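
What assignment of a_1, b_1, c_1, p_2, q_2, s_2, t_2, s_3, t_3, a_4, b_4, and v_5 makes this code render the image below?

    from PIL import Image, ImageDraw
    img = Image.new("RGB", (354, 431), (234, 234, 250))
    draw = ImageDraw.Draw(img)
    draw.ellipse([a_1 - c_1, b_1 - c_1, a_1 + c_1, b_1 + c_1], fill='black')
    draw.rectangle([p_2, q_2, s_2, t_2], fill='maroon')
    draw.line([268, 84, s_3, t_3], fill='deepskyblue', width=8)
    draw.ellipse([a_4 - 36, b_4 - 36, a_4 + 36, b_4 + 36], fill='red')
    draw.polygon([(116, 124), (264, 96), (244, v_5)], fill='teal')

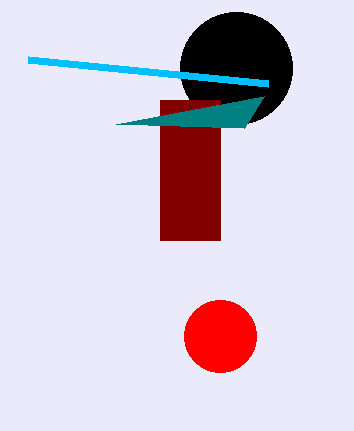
a_1 = 236, b_1 = 68, c_1 = 56, p_2 = 160, q_2 = 100, s_2 = 220, t_2 = 240, s_3 = 28, t_3 = 60, a_4 = 220, b_4 = 336, v_5 = 128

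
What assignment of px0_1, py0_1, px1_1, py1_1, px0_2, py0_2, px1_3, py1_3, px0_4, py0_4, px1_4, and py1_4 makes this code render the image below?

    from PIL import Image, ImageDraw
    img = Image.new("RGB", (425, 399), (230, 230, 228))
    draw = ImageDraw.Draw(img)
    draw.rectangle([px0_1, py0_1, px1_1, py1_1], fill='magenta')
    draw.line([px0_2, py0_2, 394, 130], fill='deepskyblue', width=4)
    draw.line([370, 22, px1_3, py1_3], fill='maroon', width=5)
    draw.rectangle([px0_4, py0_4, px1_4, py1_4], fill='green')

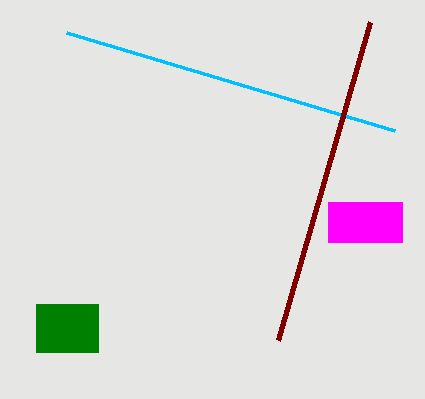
px0_1 = 328
py0_1 = 202
px1_1 = 402
py1_1 = 242
px0_2 = 66
py0_2 = 32
px1_3 = 278
py1_3 = 340
px0_4 = 36
py0_4 = 304
px1_4 = 98
py1_4 = 352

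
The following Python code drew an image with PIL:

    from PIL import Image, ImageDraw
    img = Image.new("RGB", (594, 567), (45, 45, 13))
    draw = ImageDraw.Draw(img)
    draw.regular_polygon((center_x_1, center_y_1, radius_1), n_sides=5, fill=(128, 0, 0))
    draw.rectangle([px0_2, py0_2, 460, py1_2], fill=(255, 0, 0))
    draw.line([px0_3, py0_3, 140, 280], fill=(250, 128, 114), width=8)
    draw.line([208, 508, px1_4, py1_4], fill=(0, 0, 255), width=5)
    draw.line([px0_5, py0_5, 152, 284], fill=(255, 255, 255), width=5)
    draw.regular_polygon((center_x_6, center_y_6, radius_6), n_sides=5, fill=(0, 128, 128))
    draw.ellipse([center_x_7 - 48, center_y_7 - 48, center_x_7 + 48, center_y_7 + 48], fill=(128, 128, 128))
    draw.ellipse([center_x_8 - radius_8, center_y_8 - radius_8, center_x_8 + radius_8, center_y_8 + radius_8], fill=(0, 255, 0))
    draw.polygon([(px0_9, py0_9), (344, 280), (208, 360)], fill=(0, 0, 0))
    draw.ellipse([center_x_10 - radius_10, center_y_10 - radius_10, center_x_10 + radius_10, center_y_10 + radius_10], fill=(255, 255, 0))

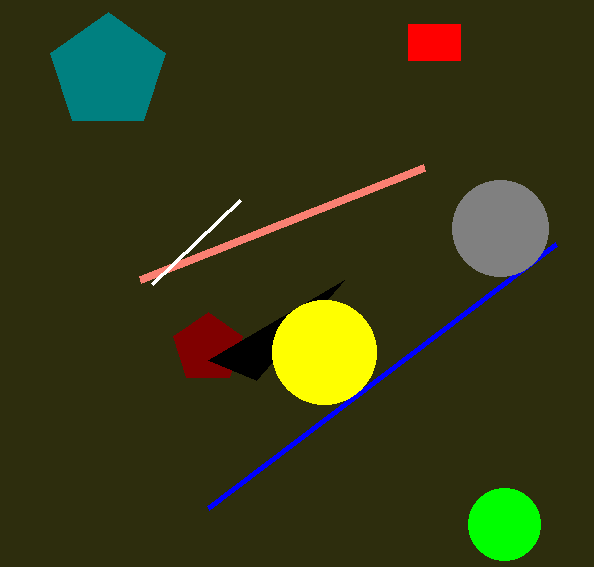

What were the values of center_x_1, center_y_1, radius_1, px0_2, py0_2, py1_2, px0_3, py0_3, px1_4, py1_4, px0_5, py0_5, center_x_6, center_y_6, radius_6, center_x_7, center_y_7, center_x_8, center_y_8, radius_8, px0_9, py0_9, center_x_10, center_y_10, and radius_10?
center_x_1 = 208; center_y_1 = 348; radius_1 = 36; px0_2 = 408; py0_2 = 24; py1_2 = 60; px0_3 = 424; py0_3 = 168; px1_4 = 556; py1_4 = 244; px0_5 = 240; py0_5 = 200; center_x_6 = 108; center_y_6 = 72; radius_6 = 60; center_x_7 = 500; center_y_7 = 228; center_x_8 = 504; center_y_8 = 524; radius_8 = 36; px0_9 = 256; py0_9 = 380; center_x_10 = 324; center_y_10 = 352; radius_10 = 52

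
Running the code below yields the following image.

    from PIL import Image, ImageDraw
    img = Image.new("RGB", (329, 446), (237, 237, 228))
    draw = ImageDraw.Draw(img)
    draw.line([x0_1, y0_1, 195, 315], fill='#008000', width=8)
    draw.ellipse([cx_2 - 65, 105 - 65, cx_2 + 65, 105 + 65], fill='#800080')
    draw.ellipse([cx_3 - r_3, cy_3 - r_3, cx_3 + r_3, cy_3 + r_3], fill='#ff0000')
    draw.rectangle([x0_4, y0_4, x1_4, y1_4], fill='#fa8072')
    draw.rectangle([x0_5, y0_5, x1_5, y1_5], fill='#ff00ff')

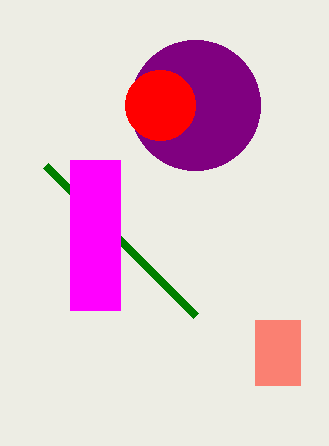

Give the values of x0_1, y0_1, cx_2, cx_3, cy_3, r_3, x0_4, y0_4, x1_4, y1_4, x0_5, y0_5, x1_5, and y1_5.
x0_1 = 45; y0_1 = 165; cx_2 = 195; cx_3 = 160; cy_3 = 105; r_3 = 35; x0_4 = 255; y0_4 = 320; x1_4 = 300; y1_4 = 385; x0_5 = 70; y0_5 = 160; x1_5 = 120; y1_5 = 310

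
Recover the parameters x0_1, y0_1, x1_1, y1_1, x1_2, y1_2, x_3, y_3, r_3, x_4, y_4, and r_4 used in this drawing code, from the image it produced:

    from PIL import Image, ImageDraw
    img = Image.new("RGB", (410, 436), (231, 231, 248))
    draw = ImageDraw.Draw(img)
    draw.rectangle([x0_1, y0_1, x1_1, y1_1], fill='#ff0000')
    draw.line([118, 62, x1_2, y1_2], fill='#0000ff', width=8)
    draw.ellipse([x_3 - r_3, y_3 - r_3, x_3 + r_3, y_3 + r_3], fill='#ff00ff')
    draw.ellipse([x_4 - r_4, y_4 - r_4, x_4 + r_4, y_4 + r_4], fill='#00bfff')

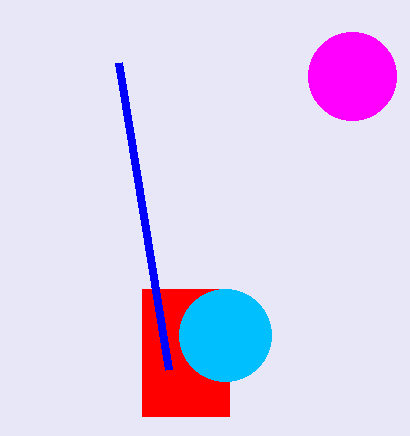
x0_1 = 142, y0_1 = 289, x1_1 = 229, y1_1 = 416, x1_2 = 168, y1_2 = 369, x_3 = 352, y_3 = 76, r_3 = 44, x_4 = 225, y_4 = 335, r_4 = 46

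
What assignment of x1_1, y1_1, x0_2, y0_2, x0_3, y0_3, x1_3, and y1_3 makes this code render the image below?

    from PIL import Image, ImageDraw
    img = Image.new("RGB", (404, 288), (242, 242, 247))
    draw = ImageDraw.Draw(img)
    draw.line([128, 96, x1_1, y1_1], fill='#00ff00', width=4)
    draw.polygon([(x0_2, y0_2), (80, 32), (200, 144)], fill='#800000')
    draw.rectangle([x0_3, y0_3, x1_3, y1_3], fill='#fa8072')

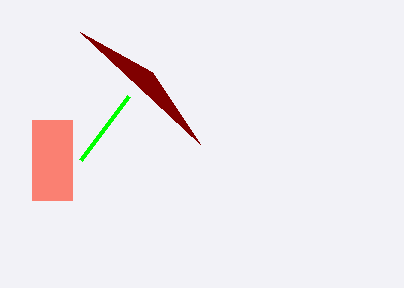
x1_1 = 80, y1_1 = 160, x0_2 = 152, y0_2 = 72, x0_3 = 32, y0_3 = 120, x1_3 = 72, y1_3 = 200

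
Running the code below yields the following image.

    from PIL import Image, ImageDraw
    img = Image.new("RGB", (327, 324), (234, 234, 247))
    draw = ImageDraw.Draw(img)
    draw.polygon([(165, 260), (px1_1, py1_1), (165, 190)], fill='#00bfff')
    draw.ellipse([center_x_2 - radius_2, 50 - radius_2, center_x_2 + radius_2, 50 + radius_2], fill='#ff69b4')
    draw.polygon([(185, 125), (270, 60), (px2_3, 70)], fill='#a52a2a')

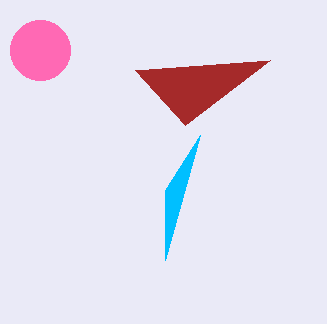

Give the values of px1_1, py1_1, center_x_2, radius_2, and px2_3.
px1_1 = 200, py1_1 = 135, center_x_2 = 40, radius_2 = 30, px2_3 = 135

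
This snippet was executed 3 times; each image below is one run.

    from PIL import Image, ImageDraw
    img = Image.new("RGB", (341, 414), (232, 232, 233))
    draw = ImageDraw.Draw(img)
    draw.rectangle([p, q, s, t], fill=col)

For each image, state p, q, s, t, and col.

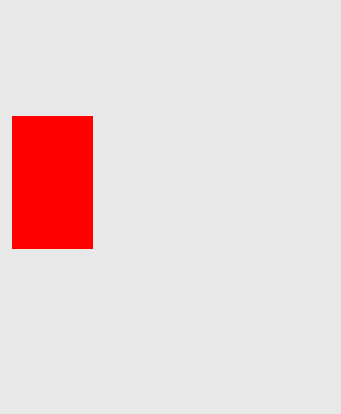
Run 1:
p = 12; q = 116; s = 92; t = 248; col = 'red'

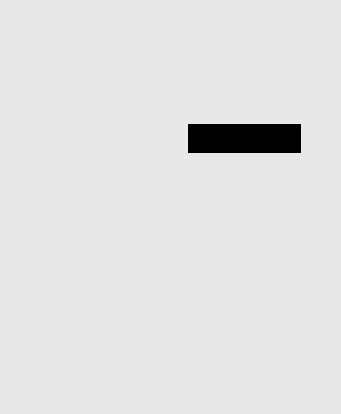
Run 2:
p = 188, q = 124, s = 300, t = 152, col = 'black'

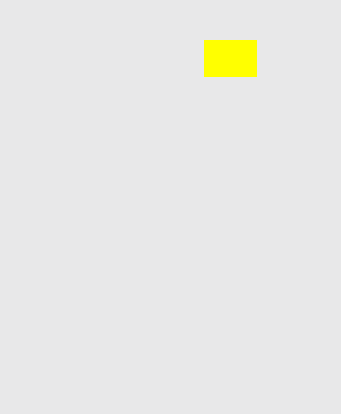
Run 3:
p = 204, q = 40, s = 256, t = 76, col = 'yellow'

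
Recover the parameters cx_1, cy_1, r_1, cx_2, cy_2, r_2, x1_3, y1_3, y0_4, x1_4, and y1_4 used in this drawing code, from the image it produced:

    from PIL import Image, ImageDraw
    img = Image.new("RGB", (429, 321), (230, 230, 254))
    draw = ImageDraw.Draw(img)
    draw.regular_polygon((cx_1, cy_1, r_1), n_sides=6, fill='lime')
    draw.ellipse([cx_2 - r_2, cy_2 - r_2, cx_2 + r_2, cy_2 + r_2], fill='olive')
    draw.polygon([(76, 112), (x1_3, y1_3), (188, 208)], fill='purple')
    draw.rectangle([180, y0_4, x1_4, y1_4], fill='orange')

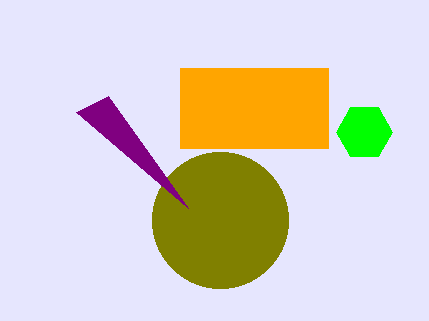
cx_1 = 364; cy_1 = 132; r_1 = 28; cx_2 = 220; cy_2 = 220; r_2 = 68; x1_3 = 108; y1_3 = 96; y0_4 = 68; x1_4 = 328; y1_4 = 148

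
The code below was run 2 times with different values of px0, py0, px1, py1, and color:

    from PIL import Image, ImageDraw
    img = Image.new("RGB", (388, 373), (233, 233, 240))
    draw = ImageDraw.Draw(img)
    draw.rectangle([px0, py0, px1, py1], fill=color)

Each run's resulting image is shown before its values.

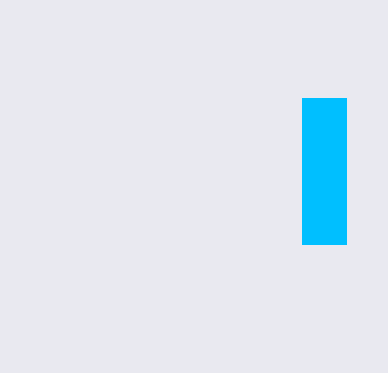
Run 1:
px0 = 302; py0 = 98; px1 = 346; py1 = 244; color = 'deepskyblue'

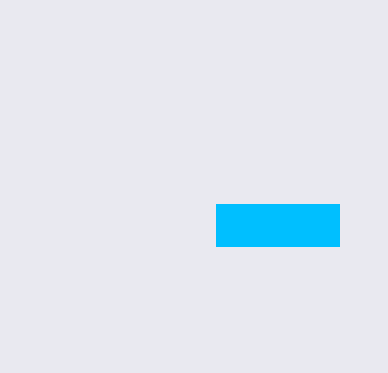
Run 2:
px0 = 216
py0 = 204
px1 = 339
py1 = 246
color = 'deepskyblue'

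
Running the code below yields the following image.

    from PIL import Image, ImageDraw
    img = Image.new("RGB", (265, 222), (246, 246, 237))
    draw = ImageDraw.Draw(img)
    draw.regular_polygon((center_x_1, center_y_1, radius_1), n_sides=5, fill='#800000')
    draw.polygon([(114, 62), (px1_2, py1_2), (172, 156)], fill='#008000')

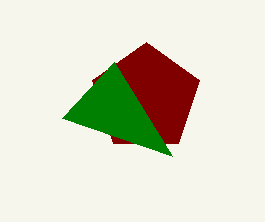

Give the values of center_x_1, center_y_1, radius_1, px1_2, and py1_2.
center_x_1 = 146; center_y_1 = 98; radius_1 = 56; px1_2 = 62; py1_2 = 118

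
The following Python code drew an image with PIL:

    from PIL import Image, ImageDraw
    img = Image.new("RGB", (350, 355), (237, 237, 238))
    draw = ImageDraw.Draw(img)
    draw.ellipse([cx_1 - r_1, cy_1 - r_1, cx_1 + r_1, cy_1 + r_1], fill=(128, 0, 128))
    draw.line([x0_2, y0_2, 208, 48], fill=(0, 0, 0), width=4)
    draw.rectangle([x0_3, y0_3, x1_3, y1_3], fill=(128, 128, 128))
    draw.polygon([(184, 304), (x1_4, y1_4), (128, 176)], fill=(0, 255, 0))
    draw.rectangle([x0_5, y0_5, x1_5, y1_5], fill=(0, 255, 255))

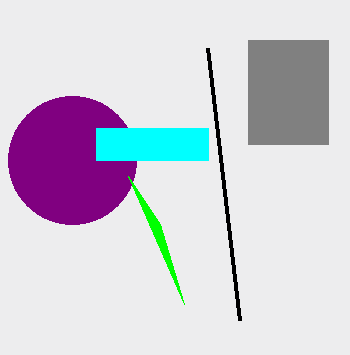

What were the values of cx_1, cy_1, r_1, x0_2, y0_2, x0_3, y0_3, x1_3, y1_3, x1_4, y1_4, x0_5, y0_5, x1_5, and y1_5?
cx_1 = 72, cy_1 = 160, r_1 = 64, x0_2 = 240, y0_2 = 320, x0_3 = 248, y0_3 = 40, x1_3 = 328, y1_3 = 144, x1_4 = 160, y1_4 = 224, x0_5 = 96, y0_5 = 128, x1_5 = 208, y1_5 = 160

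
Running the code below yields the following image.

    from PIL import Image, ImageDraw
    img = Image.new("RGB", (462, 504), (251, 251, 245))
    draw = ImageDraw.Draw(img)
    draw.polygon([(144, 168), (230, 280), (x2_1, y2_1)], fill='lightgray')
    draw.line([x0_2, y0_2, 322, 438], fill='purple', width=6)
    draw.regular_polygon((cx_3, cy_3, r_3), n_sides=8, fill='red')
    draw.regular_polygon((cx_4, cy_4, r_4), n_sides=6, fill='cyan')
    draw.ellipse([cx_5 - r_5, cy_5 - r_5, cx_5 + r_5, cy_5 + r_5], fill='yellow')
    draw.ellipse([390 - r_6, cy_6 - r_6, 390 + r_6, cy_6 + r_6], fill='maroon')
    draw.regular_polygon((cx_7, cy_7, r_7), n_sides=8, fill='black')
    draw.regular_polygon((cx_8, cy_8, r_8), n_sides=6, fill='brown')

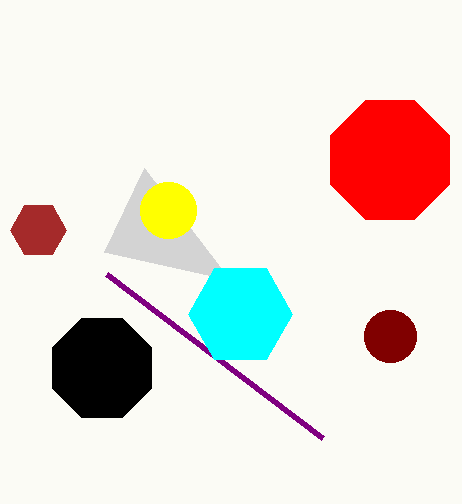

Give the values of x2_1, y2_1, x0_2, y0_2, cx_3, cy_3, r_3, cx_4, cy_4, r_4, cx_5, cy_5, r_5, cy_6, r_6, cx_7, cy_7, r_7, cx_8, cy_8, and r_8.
x2_1 = 104; y2_1 = 252; x0_2 = 106; y0_2 = 274; cx_3 = 390; cy_3 = 160; r_3 = 64; cx_4 = 240; cy_4 = 314; r_4 = 52; cx_5 = 168; cy_5 = 210; r_5 = 28; cy_6 = 336; r_6 = 26; cx_7 = 102; cy_7 = 368; r_7 = 54; cx_8 = 38; cy_8 = 230; r_8 = 28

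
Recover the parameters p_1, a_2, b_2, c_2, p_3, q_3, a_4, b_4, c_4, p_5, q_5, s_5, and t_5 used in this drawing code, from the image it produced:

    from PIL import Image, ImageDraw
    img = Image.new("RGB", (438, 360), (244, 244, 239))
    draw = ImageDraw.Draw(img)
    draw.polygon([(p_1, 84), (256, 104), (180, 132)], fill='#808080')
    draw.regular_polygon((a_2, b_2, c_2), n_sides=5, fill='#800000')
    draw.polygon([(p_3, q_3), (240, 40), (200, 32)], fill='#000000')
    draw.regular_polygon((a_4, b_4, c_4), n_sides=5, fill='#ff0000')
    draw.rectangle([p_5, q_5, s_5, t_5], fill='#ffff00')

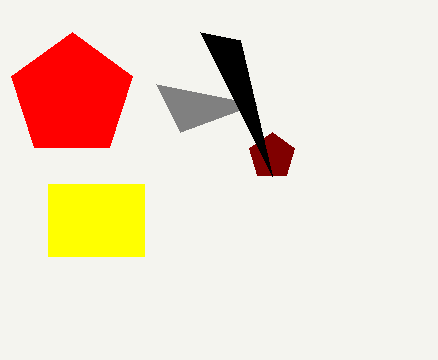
p_1 = 156
a_2 = 272
b_2 = 156
c_2 = 24
p_3 = 272
q_3 = 176
a_4 = 72
b_4 = 96
c_4 = 64
p_5 = 48
q_5 = 184
s_5 = 144
t_5 = 256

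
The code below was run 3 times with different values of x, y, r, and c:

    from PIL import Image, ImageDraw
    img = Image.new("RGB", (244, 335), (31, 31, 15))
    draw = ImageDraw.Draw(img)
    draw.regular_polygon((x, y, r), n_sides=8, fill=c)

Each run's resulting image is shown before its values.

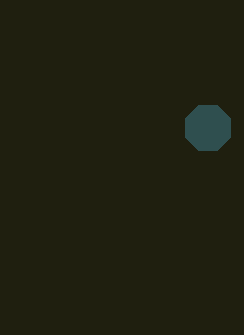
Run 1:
x = 208; y = 128; r = 24; c = 'darkslategray'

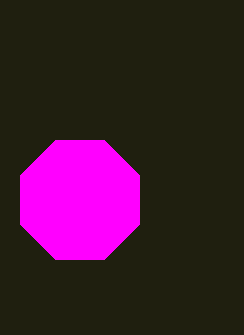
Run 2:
x = 80; y = 200; r = 64; c = 'magenta'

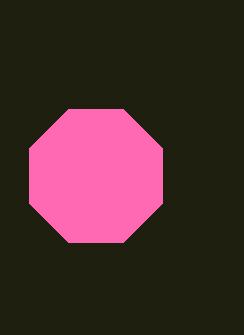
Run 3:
x = 96, y = 176, r = 72, c = 'hotpink'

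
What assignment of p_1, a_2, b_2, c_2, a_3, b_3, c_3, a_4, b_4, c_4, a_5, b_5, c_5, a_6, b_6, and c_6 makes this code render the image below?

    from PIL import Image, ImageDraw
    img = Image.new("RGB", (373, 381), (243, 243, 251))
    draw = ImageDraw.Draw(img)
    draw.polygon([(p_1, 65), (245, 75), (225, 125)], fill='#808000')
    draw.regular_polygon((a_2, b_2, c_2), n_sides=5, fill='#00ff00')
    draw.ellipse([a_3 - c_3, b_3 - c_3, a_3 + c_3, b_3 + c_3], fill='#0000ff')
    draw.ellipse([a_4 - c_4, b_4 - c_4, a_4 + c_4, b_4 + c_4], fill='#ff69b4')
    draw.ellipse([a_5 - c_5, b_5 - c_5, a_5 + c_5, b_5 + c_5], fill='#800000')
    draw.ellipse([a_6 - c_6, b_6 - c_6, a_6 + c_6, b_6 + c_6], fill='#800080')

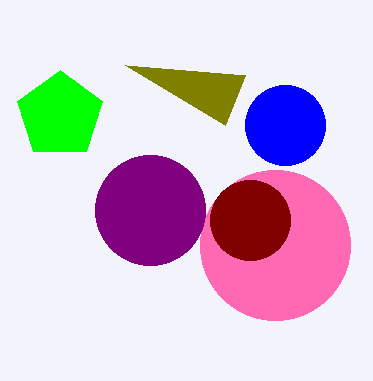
p_1 = 125, a_2 = 60, b_2 = 115, c_2 = 45, a_3 = 285, b_3 = 125, c_3 = 40, a_4 = 275, b_4 = 245, c_4 = 75, a_5 = 250, b_5 = 220, c_5 = 40, a_6 = 150, b_6 = 210, c_6 = 55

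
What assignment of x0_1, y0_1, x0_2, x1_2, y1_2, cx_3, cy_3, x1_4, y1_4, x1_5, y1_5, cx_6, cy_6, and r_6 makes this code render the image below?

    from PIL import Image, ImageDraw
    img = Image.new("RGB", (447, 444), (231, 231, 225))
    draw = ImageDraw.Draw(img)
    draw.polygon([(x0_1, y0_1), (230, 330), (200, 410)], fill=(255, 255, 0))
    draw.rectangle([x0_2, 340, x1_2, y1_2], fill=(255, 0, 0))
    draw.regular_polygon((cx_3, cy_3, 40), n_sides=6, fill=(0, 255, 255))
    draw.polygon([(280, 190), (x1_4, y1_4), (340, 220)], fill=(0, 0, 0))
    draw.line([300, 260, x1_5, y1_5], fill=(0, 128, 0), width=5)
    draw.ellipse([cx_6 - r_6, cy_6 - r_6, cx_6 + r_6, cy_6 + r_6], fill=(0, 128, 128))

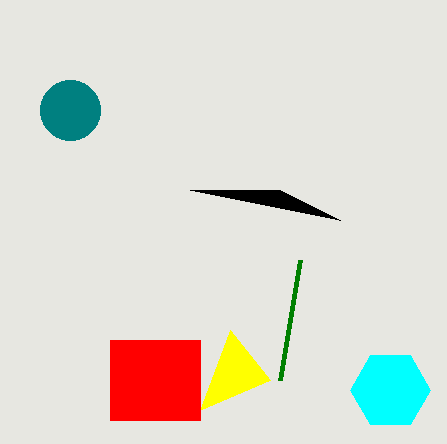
x0_1 = 270
y0_1 = 380
x0_2 = 110
x1_2 = 200
y1_2 = 420
cx_3 = 390
cy_3 = 390
x1_4 = 190
y1_4 = 190
x1_5 = 280
y1_5 = 380
cx_6 = 70
cy_6 = 110
r_6 = 30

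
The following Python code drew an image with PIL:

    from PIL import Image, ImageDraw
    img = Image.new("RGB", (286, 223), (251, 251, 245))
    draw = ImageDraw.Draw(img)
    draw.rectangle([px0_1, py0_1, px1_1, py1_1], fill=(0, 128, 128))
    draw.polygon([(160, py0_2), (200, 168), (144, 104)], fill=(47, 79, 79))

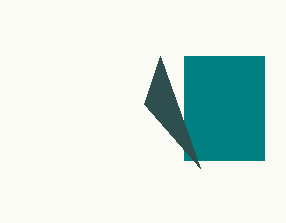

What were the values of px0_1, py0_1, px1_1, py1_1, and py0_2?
px0_1 = 184, py0_1 = 56, px1_1 = 264, py1_1 = 160, py0_2 = 56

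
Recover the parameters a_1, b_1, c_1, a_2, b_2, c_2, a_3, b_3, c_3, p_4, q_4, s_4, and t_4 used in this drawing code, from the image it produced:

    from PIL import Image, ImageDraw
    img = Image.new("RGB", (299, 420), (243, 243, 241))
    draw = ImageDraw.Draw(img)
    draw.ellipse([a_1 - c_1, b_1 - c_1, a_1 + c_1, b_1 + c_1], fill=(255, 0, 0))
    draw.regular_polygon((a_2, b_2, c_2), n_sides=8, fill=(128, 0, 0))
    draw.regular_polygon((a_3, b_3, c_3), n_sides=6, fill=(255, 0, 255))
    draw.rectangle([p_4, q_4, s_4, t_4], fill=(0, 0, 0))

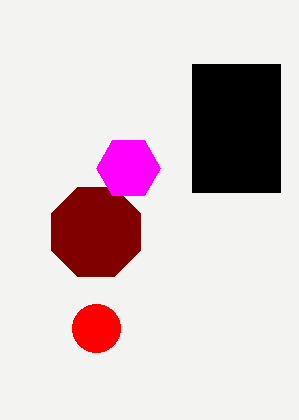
a_1 = 96, b_1 = 328, c_1 = 24, a_2 = 96, b_2 = 232, c_2 = 48, a_3 = 128, b_3 = 168, c_3 = 32, p_4 = 192, q_4 = 64, s_4 = 280, t_4 = 192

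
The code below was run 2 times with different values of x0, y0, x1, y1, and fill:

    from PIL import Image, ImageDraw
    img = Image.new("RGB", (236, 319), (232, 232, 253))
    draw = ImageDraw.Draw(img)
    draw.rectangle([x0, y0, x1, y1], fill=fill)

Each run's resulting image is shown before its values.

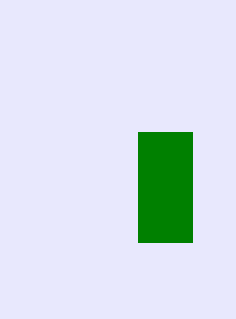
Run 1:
x0 = 138; y0 = 132; x1 = 192; y1 = 242; fill = 'green'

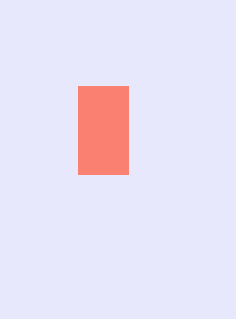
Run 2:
x0 = 78, y0 = 86, x1 = 128, y1 = 174, fill = 'salmon'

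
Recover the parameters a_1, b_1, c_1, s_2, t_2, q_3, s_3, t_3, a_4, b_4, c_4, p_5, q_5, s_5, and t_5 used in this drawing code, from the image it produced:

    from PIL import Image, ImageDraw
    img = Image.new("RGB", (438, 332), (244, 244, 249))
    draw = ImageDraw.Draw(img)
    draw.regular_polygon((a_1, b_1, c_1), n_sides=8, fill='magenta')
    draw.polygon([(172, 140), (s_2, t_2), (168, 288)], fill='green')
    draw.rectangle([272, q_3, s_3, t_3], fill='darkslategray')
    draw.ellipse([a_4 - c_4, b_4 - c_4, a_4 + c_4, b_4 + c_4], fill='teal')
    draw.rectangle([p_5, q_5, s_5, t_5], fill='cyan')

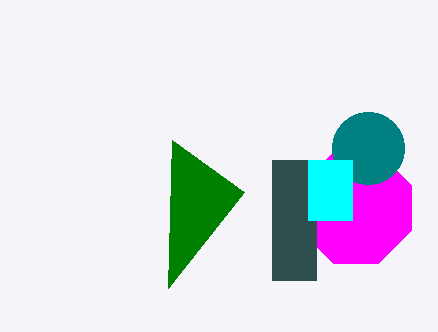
a_1 = 356, b_1 = 208, c_1 = 60, s_2 = 244, t_2 = 192, q_3 = 160, s_3 = 316, t_3 = 280, a_4 = 368, b_4 = 148, c_4 = 36, p_5 = 308, q_5 = 160, s_5 = 352, t_5 = 220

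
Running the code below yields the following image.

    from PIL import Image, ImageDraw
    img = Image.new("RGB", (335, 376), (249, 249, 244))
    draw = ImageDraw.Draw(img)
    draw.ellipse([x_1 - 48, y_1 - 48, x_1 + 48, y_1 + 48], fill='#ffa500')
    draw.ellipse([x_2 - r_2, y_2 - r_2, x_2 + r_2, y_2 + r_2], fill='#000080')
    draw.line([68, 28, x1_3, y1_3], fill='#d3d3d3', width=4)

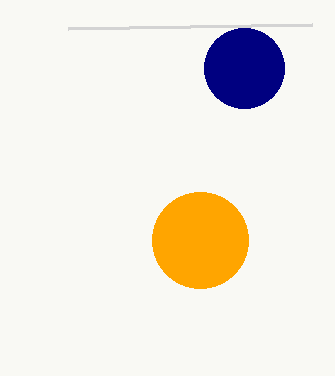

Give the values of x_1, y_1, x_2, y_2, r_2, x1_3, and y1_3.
x_1 = 200; y_1 = 240; x_2 = 244; y_2 = 68; r_2 = 40; x1_3 = 312; y1_3 = 24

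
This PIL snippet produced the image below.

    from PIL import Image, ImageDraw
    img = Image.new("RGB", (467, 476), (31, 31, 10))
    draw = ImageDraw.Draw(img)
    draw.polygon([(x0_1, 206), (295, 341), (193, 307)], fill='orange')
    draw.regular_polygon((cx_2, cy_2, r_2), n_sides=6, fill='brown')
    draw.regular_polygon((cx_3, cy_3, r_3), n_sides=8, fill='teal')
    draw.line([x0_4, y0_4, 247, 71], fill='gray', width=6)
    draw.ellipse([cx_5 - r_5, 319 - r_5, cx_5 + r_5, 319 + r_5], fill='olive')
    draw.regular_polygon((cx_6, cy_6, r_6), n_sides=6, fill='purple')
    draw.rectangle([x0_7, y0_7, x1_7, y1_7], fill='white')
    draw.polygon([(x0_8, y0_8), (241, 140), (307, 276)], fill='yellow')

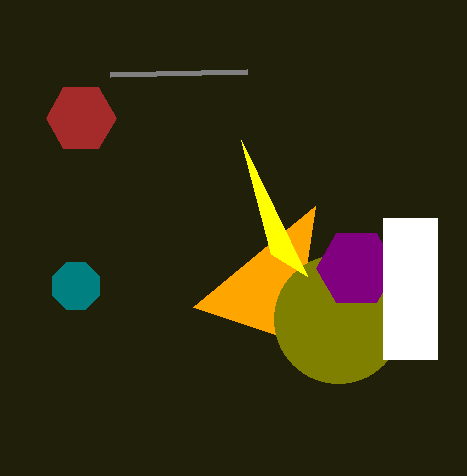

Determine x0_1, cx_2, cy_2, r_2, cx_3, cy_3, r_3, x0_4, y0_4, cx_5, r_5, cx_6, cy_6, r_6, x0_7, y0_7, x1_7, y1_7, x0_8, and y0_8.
x0_1 = 315, cx_2 = 81, cy_2 = 118, r_2 = 35, cx_3 = 76, cy_3 = 286, r_3 = 25, x0_4 = 110, y0_4 = 74, cx_5 = 338, r_5 = 64, cx_6 = 356, cy_6 = 268, r_6 = 40, x0_7 = 383, y0_7 = 218, x1_7 = 437, y1_7 = 359, x0_8 = 271, y0_8 = 254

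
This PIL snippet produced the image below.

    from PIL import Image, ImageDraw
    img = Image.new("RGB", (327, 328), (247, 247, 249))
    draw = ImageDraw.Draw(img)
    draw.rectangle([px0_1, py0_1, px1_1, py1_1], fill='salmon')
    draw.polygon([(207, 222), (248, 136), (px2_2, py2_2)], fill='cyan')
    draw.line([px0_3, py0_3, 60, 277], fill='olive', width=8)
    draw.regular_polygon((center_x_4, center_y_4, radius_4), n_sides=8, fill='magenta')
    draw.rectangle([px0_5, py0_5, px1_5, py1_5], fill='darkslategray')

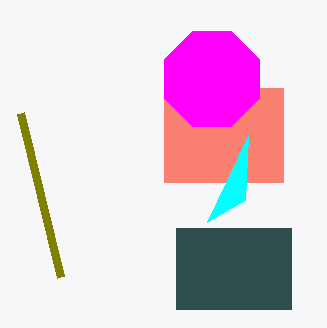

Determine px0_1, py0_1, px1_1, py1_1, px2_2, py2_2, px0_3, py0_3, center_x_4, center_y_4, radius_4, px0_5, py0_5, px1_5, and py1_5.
px0_1 = 164; py0_1 = 88; px1_1 = 283; py1_1 = 182; px2_2 = 245; py2_2 = 200; px0_3 = 20; py0_3 = 113; center_x_4 = 212; center_y_4 = 79; radius_4 = 51; px0_5 = 176; py0_5 = 228; px1_5 = 291; py1_5 = 309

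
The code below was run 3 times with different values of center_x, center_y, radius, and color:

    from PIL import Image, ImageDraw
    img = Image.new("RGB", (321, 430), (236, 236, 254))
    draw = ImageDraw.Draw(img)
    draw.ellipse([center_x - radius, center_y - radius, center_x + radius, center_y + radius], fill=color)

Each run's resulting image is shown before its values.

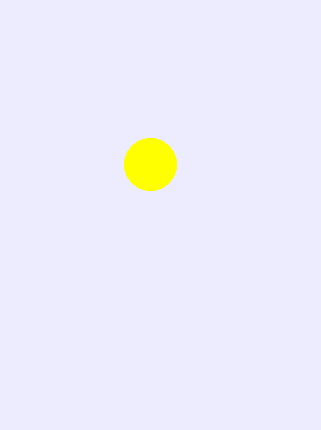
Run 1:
center_x = 150
center_y = 164
radius = 26
color = 'yellow'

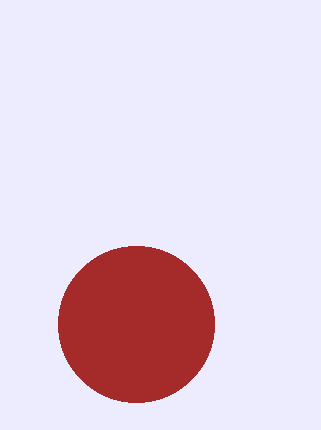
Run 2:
center_x = 136; center_y = 324; radius = 78; color = 'brown'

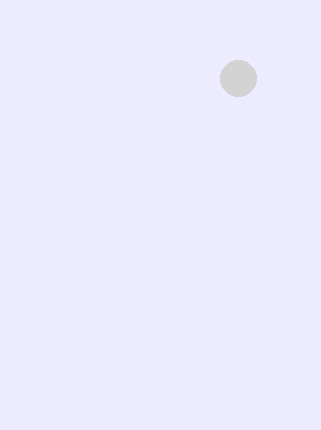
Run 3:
center_x = 238; center_y = 78; radius = 18; color = 'lightgray'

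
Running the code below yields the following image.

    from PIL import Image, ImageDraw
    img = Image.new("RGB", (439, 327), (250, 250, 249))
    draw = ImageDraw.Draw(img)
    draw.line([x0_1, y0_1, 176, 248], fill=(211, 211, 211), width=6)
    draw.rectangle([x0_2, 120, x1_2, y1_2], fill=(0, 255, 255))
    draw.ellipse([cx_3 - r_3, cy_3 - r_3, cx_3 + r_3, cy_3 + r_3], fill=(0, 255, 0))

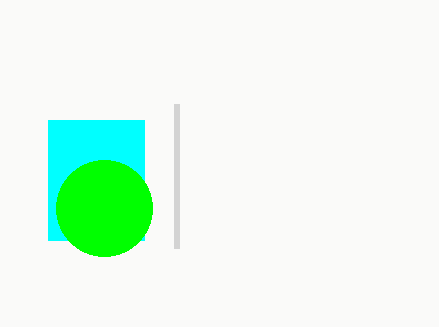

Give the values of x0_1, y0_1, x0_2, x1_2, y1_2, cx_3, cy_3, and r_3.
x0_1 = 176; y0_1 = 104; x0_2 = 48; x1_2 = 144; y1_2 = 240; cx_3 = 104; cy_3 = 208; r_3 = 48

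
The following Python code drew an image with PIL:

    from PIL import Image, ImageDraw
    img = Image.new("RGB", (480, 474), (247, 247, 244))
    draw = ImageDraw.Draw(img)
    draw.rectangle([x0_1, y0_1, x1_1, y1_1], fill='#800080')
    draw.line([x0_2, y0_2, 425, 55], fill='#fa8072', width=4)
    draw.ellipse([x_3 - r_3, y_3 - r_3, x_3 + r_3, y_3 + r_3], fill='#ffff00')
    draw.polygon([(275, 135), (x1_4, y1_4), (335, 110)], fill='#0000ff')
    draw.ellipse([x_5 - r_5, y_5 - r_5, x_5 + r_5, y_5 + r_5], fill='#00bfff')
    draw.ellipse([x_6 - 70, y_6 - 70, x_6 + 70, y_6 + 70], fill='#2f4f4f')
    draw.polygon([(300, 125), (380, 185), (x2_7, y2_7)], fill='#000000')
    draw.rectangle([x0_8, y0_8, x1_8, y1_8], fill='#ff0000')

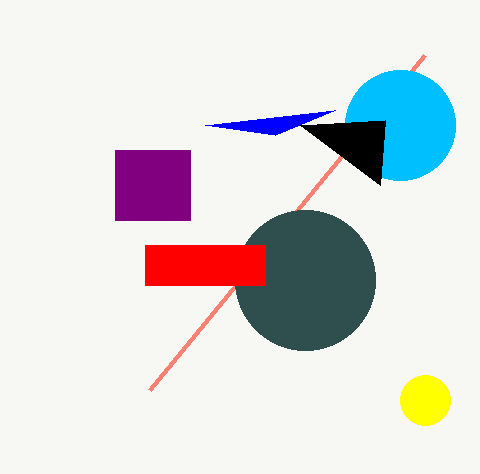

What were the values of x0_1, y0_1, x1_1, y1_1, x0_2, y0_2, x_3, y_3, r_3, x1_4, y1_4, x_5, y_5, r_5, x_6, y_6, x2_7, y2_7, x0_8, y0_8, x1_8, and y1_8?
x0_1 = 115, y0_1 = 150, x1_1 = 190, y1_1 = 220, x0_2 = 150, y0_2 = 390, x_3 = 425, y_3 = 400, r_3 = 25, x1_4 = 205, y1_4 = 125, x_5 = 400, y_5 = 125, r_5 = 55, x_6 = 305, y_6 = 280, x2_7 = 385, y2_7 = 120, x0_8 = 145, y0_8 = 245, x1_8 = 265, y1_8 = 285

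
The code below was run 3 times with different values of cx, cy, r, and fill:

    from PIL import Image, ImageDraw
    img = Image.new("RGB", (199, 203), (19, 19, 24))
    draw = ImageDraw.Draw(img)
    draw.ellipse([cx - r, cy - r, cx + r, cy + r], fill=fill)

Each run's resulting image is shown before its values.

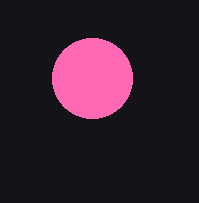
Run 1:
cx = 92; cy = 78; r = 40; fill = 'hotpink'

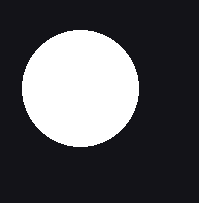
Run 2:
cx = 80; cy = 88; r = 58; fill = 'white'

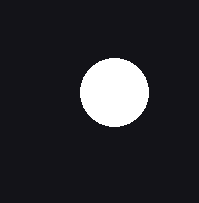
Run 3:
cx = 114
cy = 92
r = 34
fill = 'white'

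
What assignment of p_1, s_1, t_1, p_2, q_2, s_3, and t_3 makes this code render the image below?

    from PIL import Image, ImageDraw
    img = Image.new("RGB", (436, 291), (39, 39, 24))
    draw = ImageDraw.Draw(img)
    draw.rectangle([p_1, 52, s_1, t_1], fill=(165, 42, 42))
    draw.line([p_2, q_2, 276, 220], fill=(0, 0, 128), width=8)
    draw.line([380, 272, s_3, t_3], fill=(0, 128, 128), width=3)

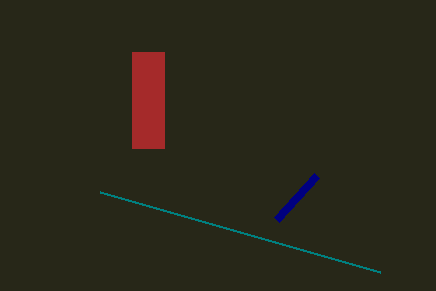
p_1 = 132, s_1 = 164, t_1 = 148, p_2 = 316, q_2 = 176, s_3 = 100, t_3 = 192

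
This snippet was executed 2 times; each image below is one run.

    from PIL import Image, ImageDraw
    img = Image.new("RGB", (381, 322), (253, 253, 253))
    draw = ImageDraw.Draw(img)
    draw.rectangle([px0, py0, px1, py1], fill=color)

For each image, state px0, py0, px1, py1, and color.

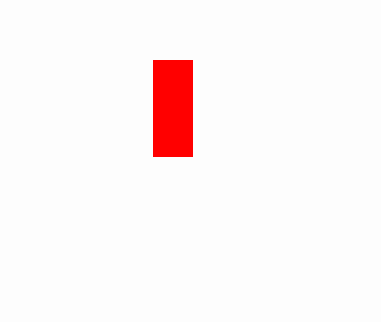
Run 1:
px0 = 153; py0 = 60; px1 = 192; py1 = 156; color = 'red'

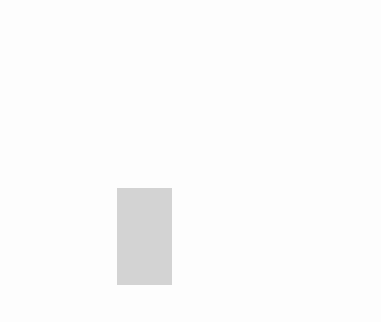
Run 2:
px0 = 117
py0 = 188
px1 = 171
py1 = 284
color = 'lightgray'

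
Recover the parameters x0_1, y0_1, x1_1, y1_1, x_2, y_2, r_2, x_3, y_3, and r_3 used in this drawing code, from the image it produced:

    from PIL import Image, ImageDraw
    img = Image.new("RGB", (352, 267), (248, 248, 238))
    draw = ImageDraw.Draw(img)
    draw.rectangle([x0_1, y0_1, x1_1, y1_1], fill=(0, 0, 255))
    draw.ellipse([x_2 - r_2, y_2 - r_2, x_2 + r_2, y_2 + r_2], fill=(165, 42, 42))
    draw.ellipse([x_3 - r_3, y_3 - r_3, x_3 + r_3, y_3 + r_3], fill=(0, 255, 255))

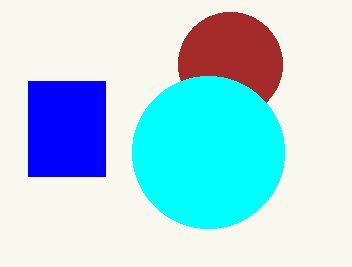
x0_1 = 28; y0_1 = 81; x1_1 = 105; y1_1 = 176; x_2 = 230; y_2 = 64; r_2 = 52; x_3 = 208; y_3 = 152; r_3 = 76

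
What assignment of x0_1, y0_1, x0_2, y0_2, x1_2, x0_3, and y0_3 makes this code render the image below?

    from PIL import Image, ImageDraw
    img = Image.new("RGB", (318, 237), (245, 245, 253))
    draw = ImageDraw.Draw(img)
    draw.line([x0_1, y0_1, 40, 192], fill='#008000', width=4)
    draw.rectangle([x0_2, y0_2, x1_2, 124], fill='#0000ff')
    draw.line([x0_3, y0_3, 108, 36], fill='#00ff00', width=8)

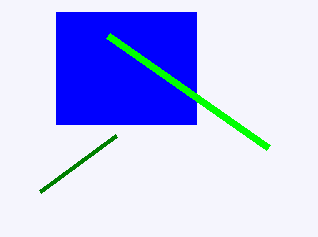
x0_1 = 116; y0_1 = 136; x0_2 = 56; y0_2 = 12; x1_2 = 196; x0_3 = 268; y0_3 = 148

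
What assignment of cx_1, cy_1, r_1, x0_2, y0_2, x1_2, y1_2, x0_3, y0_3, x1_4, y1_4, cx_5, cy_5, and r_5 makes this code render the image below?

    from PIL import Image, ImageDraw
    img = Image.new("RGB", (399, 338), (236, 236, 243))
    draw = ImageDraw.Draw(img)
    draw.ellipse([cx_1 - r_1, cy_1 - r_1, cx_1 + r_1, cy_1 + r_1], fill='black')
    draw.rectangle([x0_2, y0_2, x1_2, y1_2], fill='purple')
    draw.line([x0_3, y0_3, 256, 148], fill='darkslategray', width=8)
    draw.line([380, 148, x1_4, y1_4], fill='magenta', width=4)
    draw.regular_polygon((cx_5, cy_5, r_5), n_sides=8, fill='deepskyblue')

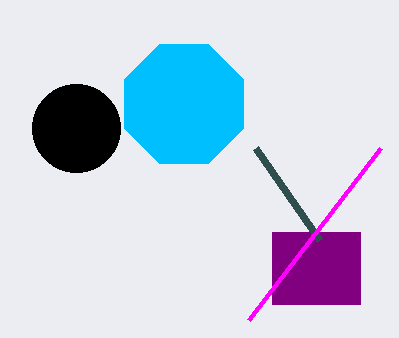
cx_1 = 76; cy_1 = 128; r_1 = 44; x0_2 = 272; y0_2 = 232; x1_2 = 360; y1_2 = 304; x0_3 = 320; y0_3 = 240; x1_4 = 248; y1_4 = 320; cx_5 = 184; cy_5 = 104; r_5 = 64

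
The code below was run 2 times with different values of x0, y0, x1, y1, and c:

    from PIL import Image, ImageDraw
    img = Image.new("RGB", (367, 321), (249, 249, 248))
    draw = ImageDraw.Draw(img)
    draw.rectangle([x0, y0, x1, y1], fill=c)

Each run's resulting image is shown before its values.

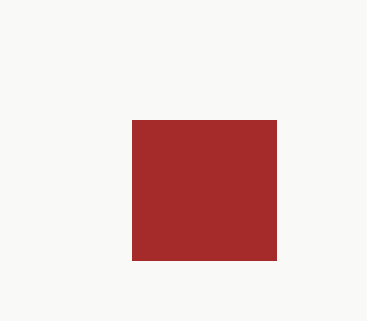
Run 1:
x0 = 132; y0 = 120; x1 = 276; y1 = 260; c = 'brown'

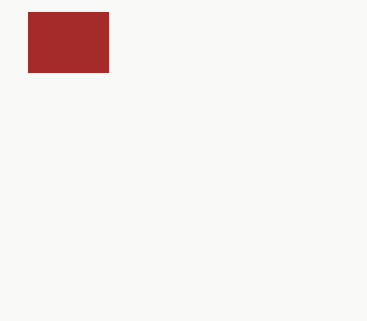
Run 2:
x0 = 28
y0 = 12
x1 = 108
y1 = 72
c = 'brown'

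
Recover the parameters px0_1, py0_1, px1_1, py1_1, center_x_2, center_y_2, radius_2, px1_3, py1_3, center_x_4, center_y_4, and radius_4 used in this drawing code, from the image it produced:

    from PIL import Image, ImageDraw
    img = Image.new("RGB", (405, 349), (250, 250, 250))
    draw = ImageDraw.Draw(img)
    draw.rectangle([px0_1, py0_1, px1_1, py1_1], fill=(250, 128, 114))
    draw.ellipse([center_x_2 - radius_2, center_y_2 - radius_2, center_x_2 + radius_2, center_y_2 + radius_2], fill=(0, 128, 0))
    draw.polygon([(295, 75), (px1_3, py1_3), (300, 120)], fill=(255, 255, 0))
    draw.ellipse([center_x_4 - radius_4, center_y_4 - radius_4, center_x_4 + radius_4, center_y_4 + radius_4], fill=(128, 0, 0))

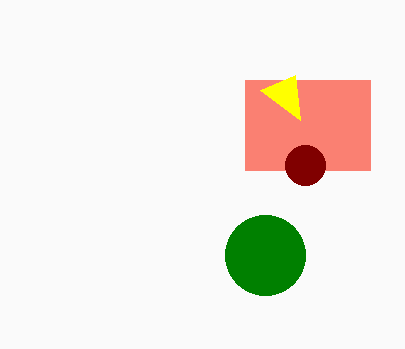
px0_1 = 245, py0_1 = 80, px1_1 = 370, py1_1 = 170, center_x_2 = 265, center_y_2 = 255, radius_2 = 40, px1_3 = 260, py1_3 = 90, center_x_4 = 305, center_y_4 = 165, radius_4 = 20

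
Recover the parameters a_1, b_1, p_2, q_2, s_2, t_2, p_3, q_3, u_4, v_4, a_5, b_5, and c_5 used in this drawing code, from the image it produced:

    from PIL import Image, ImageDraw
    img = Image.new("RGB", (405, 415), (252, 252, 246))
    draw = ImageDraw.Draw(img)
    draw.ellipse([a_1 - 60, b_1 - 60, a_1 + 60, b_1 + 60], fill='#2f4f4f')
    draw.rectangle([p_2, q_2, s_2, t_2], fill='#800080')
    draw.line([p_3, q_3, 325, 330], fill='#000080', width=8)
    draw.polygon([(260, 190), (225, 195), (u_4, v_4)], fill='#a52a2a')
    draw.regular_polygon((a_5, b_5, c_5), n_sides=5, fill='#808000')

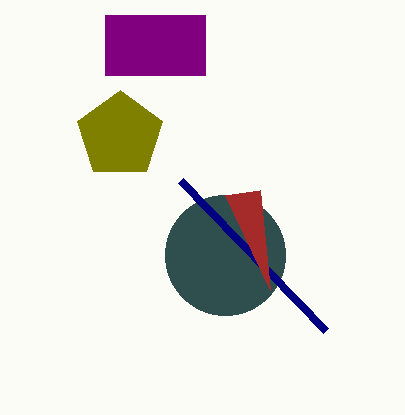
a_1 = 225; b_1 = 255; p_2 = 105; q_2 = 15; s_2 = 205; t_2 = 75; p_3 = 180; q_3 = 180; u_4 = 270; v_4 = 290; a_5 = 120; b_5 = 135; c_5 = 45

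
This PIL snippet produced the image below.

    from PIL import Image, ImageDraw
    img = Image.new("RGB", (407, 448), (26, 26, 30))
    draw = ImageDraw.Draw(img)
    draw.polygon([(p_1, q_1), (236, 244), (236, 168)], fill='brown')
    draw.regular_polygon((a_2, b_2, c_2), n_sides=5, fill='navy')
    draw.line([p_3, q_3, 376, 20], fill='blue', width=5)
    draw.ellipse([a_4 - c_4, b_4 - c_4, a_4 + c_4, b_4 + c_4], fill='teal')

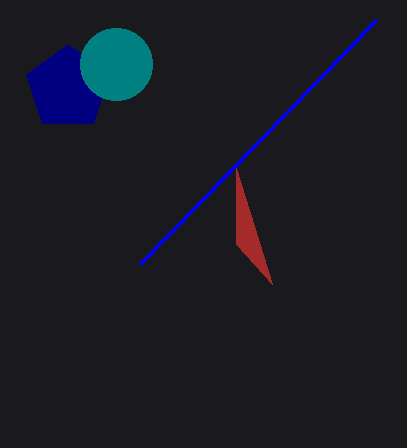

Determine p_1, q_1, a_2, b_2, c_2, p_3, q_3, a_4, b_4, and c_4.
p_1 = 272
q_1 = 284
a_2 = 68
b_2 = 88
c_2 = 44
p_3 = 140
q_3 = 264
a_4 = 116
b_4 = 64
c_4 = 36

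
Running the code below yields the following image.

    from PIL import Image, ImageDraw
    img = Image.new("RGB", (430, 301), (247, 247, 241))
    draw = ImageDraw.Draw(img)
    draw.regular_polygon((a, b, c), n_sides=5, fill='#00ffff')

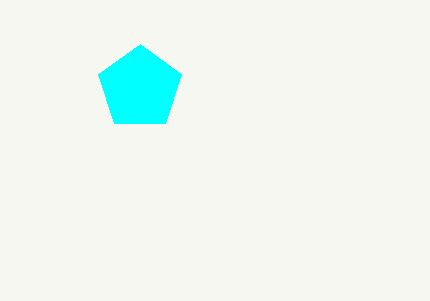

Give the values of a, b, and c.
a = 140, b = 88, c = 44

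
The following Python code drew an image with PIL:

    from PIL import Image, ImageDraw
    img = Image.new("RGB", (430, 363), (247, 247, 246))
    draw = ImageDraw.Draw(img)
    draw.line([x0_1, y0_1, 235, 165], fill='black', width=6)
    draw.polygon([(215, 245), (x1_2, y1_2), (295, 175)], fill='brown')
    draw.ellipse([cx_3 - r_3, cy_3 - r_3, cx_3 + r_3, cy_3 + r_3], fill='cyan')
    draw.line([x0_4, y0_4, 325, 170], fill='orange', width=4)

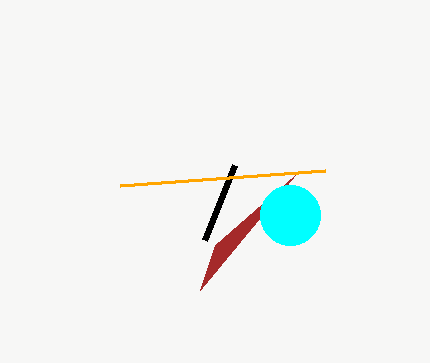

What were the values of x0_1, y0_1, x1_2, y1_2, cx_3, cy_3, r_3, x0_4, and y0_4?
x0_1 = 205
y0_1 = 240
x1_2 = 200
y1_2 = 290
cx_3 = 290
cy_3 = 215
r_3 = 30
x0_4 = 120
y0_4 = 185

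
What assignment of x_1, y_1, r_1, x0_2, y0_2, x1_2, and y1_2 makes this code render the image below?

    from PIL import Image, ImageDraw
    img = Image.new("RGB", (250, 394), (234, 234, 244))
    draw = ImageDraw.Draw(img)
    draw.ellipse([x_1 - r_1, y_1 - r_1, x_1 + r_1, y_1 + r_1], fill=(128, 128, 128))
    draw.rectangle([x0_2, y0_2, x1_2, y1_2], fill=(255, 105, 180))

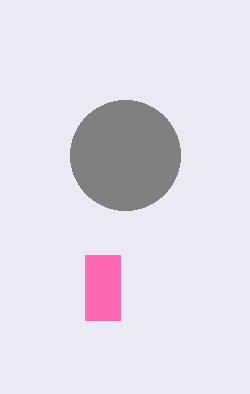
x_1 = 125; y_1 = 155; r_1 = 55; x0_2 = 85; y0_2 = 255; x1_2 = 120; y1_2 = 320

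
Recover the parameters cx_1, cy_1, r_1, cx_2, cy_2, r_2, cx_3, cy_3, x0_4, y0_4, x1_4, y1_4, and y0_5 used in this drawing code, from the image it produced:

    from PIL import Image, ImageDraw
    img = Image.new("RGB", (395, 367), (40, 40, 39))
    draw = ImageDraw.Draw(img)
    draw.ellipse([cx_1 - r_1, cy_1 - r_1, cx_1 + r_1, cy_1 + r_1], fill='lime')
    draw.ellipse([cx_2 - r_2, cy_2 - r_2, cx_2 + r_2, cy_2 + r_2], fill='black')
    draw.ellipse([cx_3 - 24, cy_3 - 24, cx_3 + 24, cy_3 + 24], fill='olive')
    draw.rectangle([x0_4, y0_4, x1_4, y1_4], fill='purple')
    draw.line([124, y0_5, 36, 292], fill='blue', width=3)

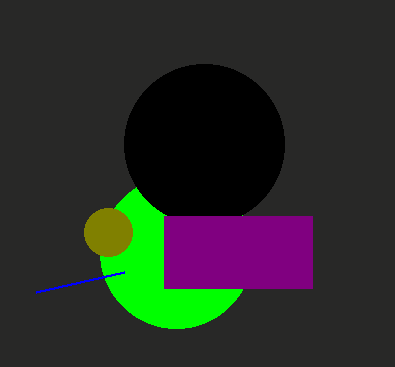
cx_1 = 176, cy_1 = 252, r_1 = 76, cx_2 = 204, cy_2 = 144, r_2 = 80, cx_3 = 108, cy_3 = 232, x0_4 = 164, y0_4 = 216, x1_4 = 312, y1_4 = 288, y0_5 = 272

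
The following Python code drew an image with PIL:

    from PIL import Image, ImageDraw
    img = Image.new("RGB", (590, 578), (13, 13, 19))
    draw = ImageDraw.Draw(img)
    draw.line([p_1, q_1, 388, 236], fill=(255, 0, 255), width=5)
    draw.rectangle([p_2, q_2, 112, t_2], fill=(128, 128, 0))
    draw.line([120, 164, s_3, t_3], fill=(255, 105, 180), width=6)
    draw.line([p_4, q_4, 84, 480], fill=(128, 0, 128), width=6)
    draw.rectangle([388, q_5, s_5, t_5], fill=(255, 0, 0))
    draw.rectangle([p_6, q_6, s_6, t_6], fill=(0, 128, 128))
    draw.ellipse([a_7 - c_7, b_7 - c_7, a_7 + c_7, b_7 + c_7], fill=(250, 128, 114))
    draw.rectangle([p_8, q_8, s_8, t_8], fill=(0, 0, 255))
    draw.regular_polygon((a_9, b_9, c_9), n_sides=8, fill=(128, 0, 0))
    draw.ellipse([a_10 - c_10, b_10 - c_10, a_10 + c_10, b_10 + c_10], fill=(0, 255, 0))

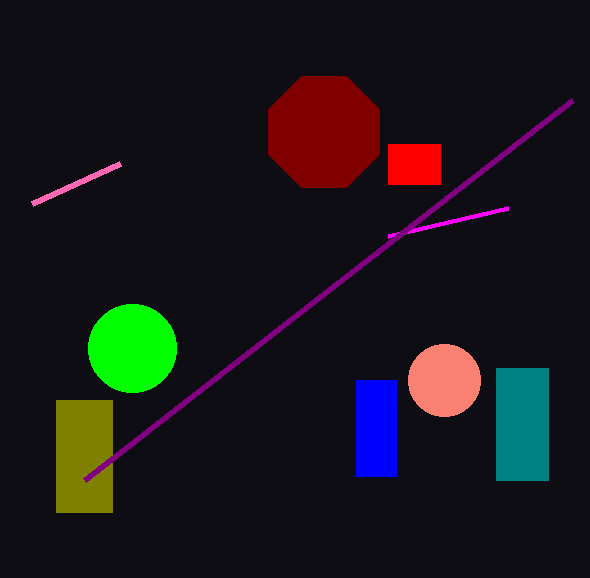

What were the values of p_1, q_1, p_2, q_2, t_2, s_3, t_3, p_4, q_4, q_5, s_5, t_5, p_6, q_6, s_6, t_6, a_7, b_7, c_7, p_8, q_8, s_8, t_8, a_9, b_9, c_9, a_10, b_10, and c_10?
p_1 = 508
q_1 = 208
p_2 = 56
q_2 = 400
t_2 = 512
s_3 = 32
t_3 = 204
p_4 = 572
q_4 = 100
q_5 = 144
s_5 = 440
t_5 = 184
p_6 = 496
q_6 = 368
s_6 = 548
t_6 = 480
a_7 = 444
b_7 = 380
c_7 = 36
p_8 = 356
q_8 = 380
s_8 = 396
t_8 = 476
a_9 = 324
b_9 = 132
c_9 = 60
a_10 = 132
b_10 = 348
c_10 = 44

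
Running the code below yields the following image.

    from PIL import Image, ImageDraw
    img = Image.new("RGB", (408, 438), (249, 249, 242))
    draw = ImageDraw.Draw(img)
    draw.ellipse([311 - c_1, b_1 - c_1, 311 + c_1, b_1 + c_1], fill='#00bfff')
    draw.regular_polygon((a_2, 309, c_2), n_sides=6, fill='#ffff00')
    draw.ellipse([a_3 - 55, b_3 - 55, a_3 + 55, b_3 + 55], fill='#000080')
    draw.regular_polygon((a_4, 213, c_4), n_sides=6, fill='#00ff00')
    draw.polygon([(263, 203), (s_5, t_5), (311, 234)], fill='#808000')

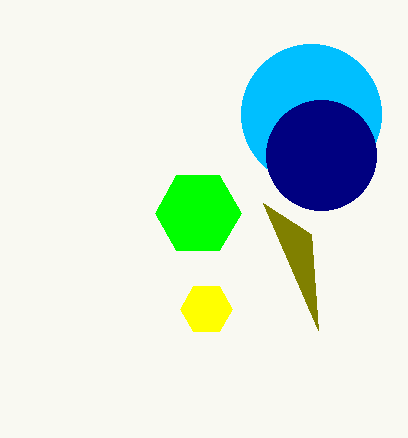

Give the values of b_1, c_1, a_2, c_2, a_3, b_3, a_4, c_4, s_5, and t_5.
b_1 = 114
c_1 = 70
a_2 = 206
c_2 = 26
a_3 = 321
b_3 = 155
a_4 = 198
c_4 = 43
s_5 = 318
t_5 = 330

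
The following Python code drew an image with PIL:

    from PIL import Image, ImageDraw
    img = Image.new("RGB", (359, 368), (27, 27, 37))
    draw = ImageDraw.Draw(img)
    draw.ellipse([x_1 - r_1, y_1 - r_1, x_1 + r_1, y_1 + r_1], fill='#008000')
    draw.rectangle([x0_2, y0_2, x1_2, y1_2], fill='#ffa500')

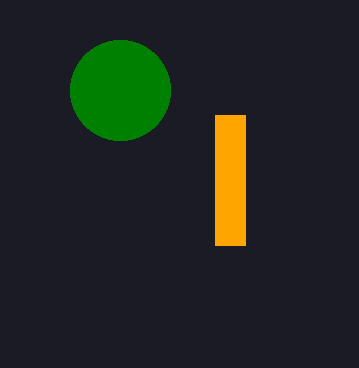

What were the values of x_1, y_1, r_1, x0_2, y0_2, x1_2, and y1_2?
x_1 = 120
y_1 = 90
r_1 = 50
x0_2 = 215
y0_2 = 115
x1_2 = 245
y1_2 = 245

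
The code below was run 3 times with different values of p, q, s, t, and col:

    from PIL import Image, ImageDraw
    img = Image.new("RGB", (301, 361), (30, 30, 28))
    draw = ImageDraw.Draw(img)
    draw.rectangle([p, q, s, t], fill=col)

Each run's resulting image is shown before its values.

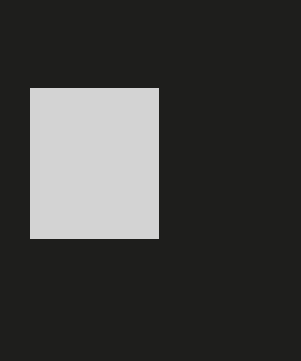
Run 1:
p = 30, q = 88, s = 158, t = 238, col = 'lightgray'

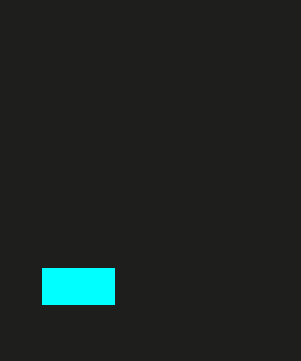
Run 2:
p = 42
q = 268
s = 114
t = 304
col = 'cyan'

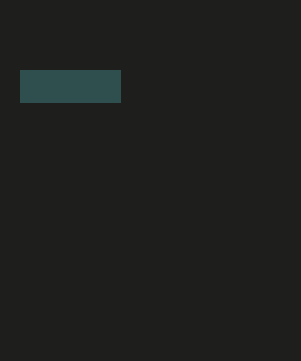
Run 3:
p = 20; q = 70; s = 120; t = 102; col = 'darkslategray'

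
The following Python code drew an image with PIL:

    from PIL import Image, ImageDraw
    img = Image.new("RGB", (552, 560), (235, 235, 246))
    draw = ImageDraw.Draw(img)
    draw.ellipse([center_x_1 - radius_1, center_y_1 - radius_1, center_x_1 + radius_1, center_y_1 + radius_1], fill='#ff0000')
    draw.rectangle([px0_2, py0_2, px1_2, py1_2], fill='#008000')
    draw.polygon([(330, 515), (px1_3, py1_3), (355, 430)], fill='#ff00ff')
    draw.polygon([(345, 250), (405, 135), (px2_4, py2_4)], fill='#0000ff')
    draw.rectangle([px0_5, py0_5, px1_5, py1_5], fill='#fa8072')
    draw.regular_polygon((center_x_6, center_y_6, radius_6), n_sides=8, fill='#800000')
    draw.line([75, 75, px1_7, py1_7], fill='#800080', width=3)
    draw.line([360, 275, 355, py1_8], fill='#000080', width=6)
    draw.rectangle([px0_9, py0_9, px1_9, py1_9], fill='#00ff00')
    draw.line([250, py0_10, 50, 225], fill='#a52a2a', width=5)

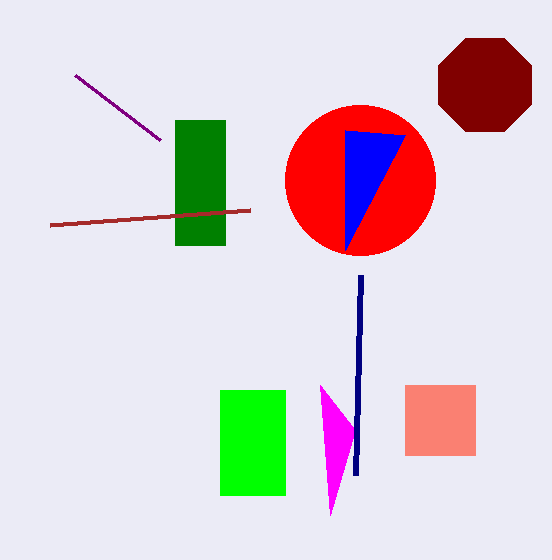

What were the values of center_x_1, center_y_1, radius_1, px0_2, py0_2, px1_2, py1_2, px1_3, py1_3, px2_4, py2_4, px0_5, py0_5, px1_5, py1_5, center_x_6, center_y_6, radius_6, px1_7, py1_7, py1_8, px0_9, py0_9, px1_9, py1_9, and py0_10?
center_x_1 = 360
center_y_1 = 180
radius_1 = 75
px0_2 = 175
py0_2 = 120
px1_2 = 225
py1_2 = 245
px1_3 = 320
py1_3 = 385
px2_4 = 345
py2_4 = 130
px0_5 = 405
py0_5 = 385
px1_5 = 475
py1_5 = 455
center_x_6 = 485
center_y_6 = 85
radius_6 = 50
px1_7 = 160
py1_7 = 140
py1_8 = 475
px0_9 = 220
py0_9 = 390
px1_9 = 285
py1_9 = 495
py0_10 = 210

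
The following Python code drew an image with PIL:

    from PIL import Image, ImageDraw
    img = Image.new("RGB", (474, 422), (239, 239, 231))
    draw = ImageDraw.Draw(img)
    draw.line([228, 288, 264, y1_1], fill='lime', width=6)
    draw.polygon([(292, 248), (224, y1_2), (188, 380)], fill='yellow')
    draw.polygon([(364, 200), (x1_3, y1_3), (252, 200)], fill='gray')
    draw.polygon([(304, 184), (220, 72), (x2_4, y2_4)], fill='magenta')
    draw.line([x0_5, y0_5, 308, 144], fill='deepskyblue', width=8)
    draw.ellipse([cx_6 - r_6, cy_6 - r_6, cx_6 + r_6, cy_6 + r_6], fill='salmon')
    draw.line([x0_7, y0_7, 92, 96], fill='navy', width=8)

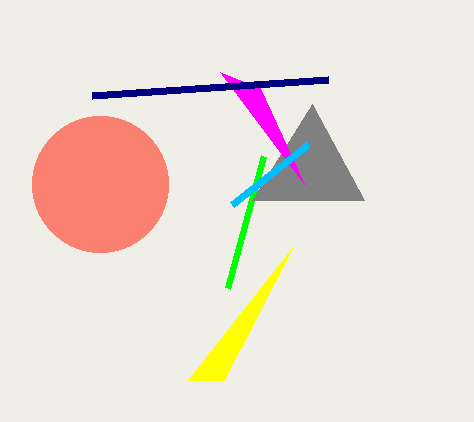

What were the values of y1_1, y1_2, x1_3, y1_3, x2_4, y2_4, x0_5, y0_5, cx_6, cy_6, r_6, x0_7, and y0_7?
y1_1 = 156; y1_2 = 380; x1_3 = 312; y1_3 = 104; x2_4 = 260; y2_4 = 88; x0_5 = 232; y0_5 = 204; cx_6 = 100; cy_6 = 184; r_6 = 68; x0_7 = 328; y0_7 = 80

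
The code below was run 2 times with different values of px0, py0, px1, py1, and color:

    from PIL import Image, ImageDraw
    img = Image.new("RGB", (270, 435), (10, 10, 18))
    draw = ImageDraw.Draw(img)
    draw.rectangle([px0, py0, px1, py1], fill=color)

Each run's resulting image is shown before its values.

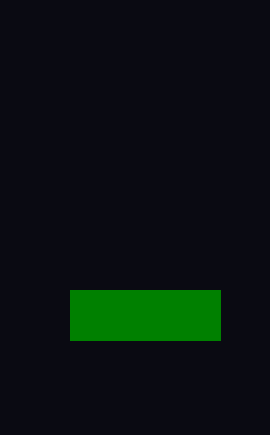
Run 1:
px0 = 70; py0 = 290; px1 = 220; py1 = 340; color = 'green'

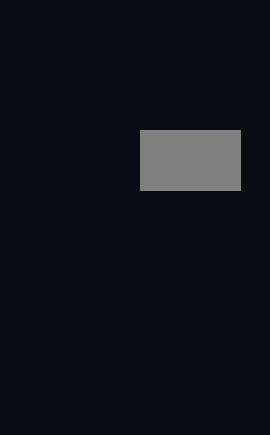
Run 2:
px0 = 140; py0 = 130; px1 = 240; py1 = 190; color = 'gray'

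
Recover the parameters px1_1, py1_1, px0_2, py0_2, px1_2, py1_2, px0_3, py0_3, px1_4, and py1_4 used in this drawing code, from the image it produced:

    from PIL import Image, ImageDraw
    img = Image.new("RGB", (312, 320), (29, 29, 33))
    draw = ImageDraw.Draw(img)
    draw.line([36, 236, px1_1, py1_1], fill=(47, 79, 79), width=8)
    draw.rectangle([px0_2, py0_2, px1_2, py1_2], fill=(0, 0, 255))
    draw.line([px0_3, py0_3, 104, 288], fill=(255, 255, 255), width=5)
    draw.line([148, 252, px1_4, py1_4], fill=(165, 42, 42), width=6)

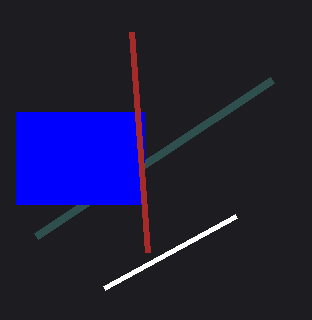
px1_1 = 272
py1_1 = 80
px0_2 = 16
py0_2 = 112
px1_2 = 144
py1_2 = 204
px0_3 = 236
py0_3 = 216
px1_4 = 132
py1_4 = 32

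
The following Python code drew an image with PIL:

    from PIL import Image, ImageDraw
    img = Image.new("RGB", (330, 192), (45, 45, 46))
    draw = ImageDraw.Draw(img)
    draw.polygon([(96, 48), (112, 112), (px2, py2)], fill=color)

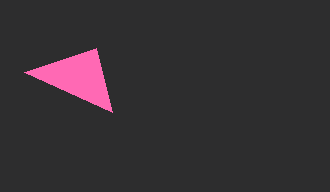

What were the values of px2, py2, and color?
px2 = 24; py2 = 72; color = 'hotpink'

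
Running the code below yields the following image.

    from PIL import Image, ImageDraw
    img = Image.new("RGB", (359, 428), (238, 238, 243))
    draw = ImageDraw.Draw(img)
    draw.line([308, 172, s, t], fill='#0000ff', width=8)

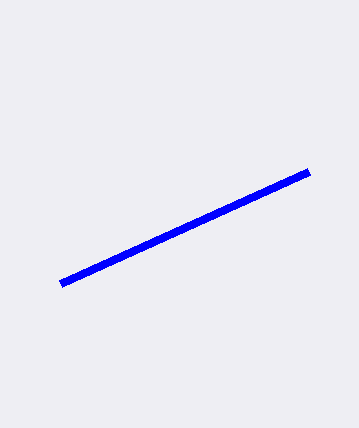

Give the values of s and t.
s = 60, t = 284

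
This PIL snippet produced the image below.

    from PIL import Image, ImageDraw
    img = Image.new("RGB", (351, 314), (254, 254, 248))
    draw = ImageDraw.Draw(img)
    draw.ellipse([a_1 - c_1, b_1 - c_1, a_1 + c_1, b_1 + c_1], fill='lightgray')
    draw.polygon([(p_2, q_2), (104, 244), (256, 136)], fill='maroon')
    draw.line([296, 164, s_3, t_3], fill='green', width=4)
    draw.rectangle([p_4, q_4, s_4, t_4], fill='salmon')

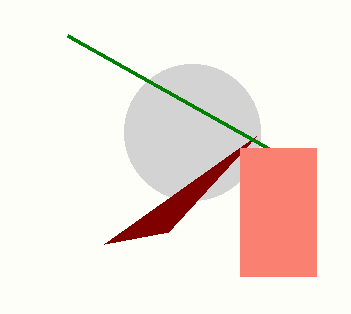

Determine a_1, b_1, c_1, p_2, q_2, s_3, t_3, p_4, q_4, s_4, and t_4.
a_1 = 192, b_1 = 132, c_1 = 68, p_2 = 168, q_2 = 232, s_3 = 68, t_3 = 36, p_4 = 240, q_4 = 148, s_4 = 316, t_4 = 276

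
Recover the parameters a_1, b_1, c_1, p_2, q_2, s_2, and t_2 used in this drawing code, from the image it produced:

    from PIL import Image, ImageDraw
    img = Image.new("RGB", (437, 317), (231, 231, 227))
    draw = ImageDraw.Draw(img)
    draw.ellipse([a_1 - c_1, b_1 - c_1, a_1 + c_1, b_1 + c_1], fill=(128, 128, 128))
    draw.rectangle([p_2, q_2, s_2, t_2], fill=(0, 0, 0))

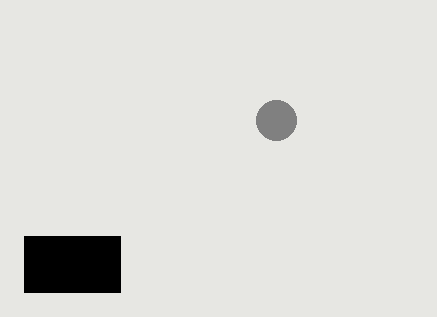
a_1 = 276
b_1 = 120
c_1 = 20
p_2 = 24
q_2 = 236
s_2 = 120
t_2 = 292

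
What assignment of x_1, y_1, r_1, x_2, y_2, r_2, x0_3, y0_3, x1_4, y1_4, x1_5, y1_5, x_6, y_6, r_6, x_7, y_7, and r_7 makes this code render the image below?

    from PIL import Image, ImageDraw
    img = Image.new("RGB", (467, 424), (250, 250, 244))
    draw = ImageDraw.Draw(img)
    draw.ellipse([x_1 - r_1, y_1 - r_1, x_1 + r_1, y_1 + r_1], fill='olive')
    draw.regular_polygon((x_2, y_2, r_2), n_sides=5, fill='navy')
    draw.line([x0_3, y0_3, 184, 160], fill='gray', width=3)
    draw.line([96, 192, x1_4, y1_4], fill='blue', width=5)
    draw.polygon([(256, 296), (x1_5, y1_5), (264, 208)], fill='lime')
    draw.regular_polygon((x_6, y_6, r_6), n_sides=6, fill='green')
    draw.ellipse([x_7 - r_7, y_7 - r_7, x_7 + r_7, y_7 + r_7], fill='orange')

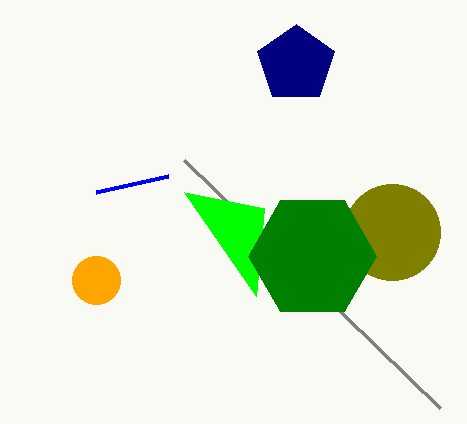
x_1 = 392; y_1 = 232; r_1 = 48; x_2 = 296; y_2 = 64; r_2 = 40; x0_3 = 440; y0_3 = 408; x1_4 = 168; y1_4 = 176; x1_5 = 184; y1_5 = 192; x_6 = 312; y_6 = 256; r_6 = 64; x_7 = 96; y_7 = 280; r_7 = 24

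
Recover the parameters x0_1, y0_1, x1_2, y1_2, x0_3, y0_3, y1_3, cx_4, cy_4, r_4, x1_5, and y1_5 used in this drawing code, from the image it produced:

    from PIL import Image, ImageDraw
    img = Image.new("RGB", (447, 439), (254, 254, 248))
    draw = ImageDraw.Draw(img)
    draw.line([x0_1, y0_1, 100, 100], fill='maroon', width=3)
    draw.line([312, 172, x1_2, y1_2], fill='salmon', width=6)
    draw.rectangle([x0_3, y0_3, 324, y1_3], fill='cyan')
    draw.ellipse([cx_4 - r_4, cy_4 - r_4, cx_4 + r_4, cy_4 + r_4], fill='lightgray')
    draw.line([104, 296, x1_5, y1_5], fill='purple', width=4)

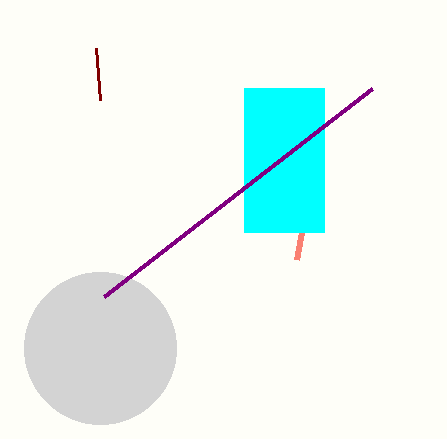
x0_1 = 96
y0_1 = 48
x1_2 = 296
y1_2 = 260
x0_3 = 244
y0_3 = 88
y1_3 = 232
cx_4 = 100
cy_4 = 348
r_4 = 76
x1_5 = 372
y1_5 = 88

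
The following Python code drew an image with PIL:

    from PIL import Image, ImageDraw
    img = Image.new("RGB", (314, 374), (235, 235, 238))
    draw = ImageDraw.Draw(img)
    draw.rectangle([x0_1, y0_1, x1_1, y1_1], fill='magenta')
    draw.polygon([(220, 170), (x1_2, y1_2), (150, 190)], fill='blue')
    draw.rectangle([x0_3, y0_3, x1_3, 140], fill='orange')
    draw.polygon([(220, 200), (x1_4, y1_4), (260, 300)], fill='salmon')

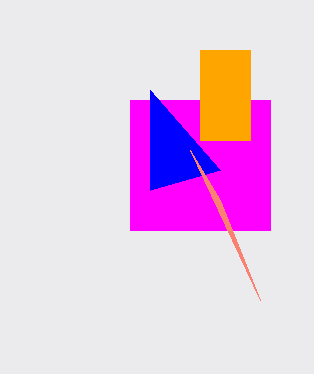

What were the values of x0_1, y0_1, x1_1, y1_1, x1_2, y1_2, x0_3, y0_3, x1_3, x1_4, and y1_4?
x0_1 = 130
y0_1 = 100
x1_1 = 270
y1_1 = 230
x1_2 = 150
y1_2 = 90
x0_3 = 200
y0_3 = 50
x1_3 = 250
x1_4 = 190
y1_4 = 150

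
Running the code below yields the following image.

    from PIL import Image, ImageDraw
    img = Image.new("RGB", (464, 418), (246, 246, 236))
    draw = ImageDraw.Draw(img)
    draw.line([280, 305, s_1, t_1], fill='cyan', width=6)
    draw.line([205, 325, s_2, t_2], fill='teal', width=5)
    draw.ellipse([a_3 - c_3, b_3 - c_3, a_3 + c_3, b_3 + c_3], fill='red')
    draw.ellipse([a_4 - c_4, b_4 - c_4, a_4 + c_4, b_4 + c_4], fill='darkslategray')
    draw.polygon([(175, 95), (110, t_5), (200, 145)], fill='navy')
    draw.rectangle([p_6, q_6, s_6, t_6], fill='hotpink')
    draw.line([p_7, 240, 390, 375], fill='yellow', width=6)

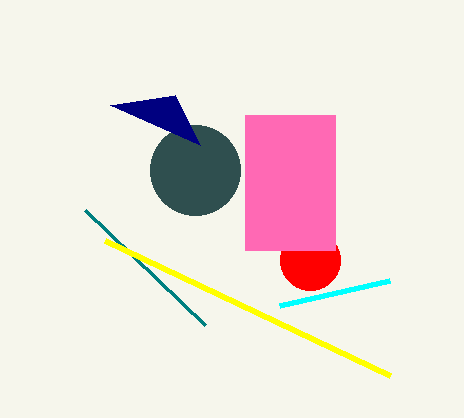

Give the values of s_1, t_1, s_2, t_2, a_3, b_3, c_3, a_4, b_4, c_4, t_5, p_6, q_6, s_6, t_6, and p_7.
s_1 = 390; t_1 = 280; s_2 = 85; t_2 = 210; a_3 = 310; b_3 = 260; c_3 = 30; a_4 = 195; b_4 = 170; c_4 = 45; t_5 = 105; p_6 = 245; q_6 = 115; s_6 = 335; t_6 = 250; p_7 = 105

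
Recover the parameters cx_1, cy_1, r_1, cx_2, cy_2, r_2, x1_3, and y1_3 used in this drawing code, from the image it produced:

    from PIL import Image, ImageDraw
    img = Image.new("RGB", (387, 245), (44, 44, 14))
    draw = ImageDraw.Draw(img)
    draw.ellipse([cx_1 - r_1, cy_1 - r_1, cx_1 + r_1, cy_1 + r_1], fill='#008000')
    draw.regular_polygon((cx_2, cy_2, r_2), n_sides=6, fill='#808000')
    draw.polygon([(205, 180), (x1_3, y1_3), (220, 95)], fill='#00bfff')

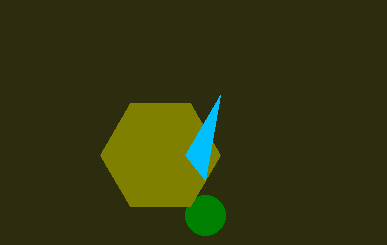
cx_1 = 205, cy_1 = 215, r_1 = 20, cx_2 = 160, cy_2 = 155, r_2 = 60, x1_3 = 185, y1_3 = 155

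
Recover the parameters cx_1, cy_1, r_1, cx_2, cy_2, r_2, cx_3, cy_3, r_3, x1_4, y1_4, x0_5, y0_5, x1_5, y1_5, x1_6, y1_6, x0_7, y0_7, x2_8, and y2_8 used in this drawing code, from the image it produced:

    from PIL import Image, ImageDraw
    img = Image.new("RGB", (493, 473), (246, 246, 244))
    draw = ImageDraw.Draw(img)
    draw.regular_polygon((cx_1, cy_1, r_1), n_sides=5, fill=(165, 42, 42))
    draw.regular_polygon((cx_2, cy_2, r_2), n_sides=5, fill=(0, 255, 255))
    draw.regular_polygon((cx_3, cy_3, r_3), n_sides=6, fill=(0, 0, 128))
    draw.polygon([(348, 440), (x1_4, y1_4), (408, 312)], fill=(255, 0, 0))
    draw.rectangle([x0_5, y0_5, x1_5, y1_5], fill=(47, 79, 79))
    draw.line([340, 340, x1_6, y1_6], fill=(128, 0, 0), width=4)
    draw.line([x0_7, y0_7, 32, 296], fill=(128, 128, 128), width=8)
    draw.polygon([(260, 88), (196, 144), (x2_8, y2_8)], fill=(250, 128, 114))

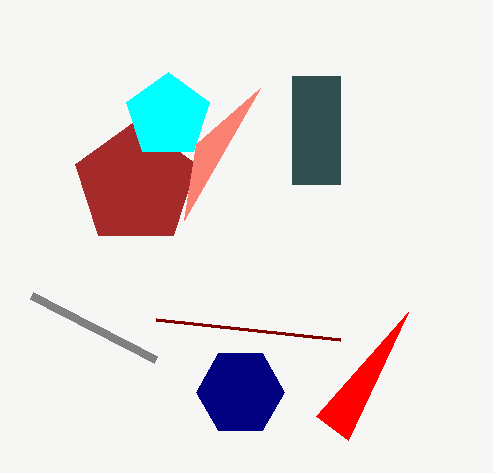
cx_1 = 136
cy_1 = 184
r_1 = 64
cx_2 = 168
cy_2 = 116
r_2 = 44
cx_3 = 240
cy_3 = 392
r_3 = 44
x1_4 = 316
y1_4 = 416
x0_5 = 292
y0_5 = 76
x1_5 = 340
y1_5 = 184
x1_6 = 156
y1_6 = 320
x0_7 = 156
y0_7 = 360
x2_8 = 184
y2_8 = 220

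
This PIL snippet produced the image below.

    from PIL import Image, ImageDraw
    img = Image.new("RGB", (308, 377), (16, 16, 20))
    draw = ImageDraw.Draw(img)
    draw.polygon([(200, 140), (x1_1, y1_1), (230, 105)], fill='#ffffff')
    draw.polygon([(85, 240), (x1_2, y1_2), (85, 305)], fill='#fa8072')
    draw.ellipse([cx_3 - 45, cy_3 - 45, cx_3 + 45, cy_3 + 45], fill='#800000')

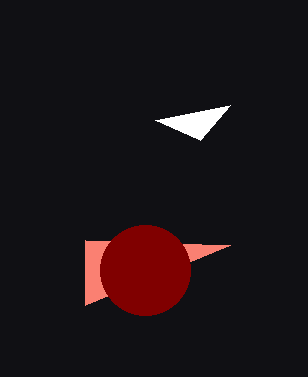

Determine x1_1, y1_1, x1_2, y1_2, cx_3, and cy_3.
x1_1 = 155
y1_1 = 120
x1_2 = 230
y1_2 = 245
cx_3 = 145
cy_3 = 270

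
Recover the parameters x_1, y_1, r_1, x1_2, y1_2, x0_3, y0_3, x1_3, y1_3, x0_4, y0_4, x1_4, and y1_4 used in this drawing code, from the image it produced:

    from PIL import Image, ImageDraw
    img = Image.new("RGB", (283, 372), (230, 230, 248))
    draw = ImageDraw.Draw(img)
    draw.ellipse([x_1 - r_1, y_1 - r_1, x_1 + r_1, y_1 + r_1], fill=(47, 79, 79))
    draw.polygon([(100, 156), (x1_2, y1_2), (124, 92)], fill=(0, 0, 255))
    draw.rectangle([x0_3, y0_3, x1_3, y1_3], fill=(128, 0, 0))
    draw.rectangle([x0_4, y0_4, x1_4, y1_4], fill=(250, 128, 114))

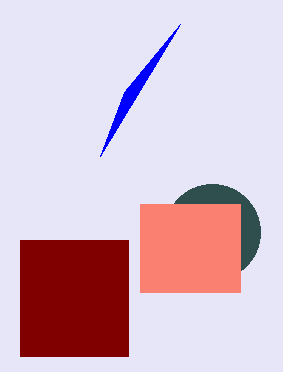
x_1 = 212
y_1 = 232
r_1 = 48
x1_2 = 180
y1_2 = 24
x0_3 = 20
y0_3 = 240
x1_3 = 128
y1_3 = 356
x0_4 = 140
y0_4 = 204
x1_4 = 240
y1_4 = 292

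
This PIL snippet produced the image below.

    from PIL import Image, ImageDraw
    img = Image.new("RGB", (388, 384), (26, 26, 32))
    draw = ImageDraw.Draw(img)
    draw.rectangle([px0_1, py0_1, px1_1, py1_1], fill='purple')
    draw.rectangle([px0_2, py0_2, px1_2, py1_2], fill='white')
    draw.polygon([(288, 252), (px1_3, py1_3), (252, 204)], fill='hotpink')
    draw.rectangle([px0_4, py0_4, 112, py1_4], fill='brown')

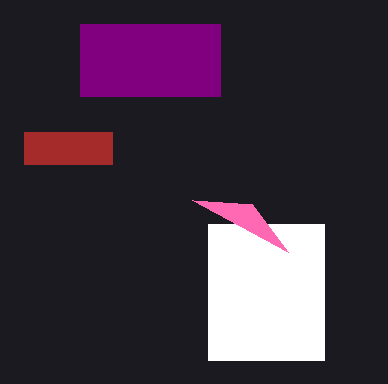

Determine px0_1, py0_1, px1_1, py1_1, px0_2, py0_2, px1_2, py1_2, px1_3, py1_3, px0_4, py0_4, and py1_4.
px0_1 = 80
py0_1 = 24
px1_1 = 220
py1_1 = 96
px0_2 = 208
py0_2 = 224
px1_2 = 324
py1_2 = 360
px1_3 = 192
py1_3 = 200
px0_4 = 24
py0_4 = 132
py1_4 = 164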